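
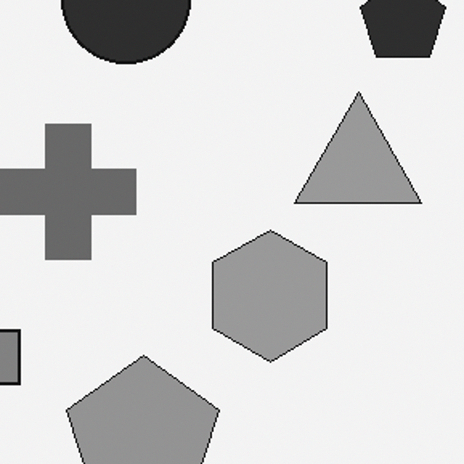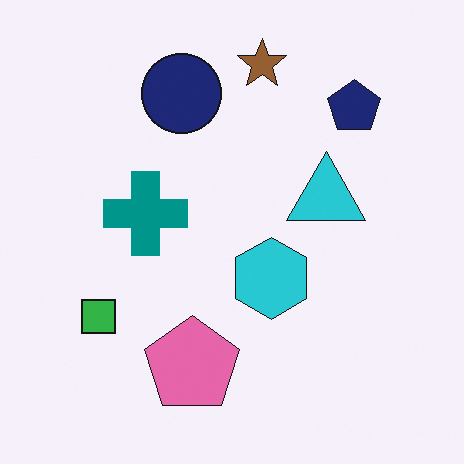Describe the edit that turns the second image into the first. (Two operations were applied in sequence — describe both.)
It was converted to grayscale, then cropped slightly and scaled back up.

All color is removed — every shape is now a shade of grey. The visible shapes are larger and the field of view is narrower; shapes near the original edges may be partly or wholly outside the frame — a crop-and-rescale.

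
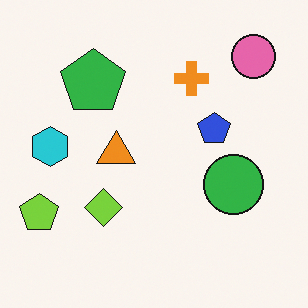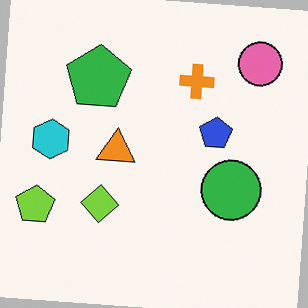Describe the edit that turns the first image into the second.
This is the original image rotated clockwise by a small amount.

Every shape is tilted by the same angle and the image corners show triangular fill wedges — a whole-image rotation by a non-right angle.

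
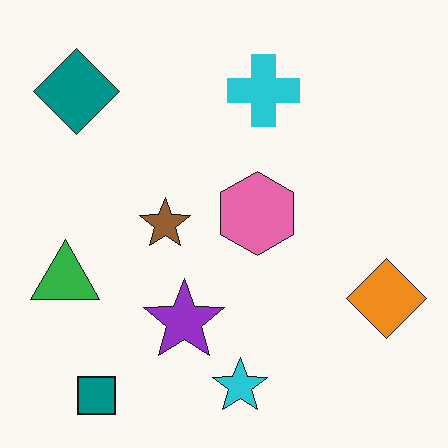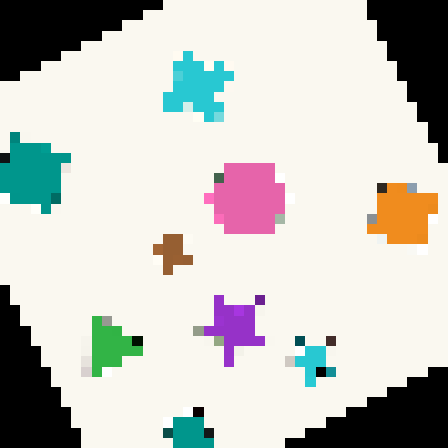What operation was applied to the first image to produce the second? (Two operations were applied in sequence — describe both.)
It was rotated counter-clockwise by a clearly visible amount, then heavily pixelated into large blocks.

Every shape is tilted by the same angle and the image corners show triangular fill wedges — a whole-image rotation by a non-right angle. Shapes are reduced to large square blocks; fine edges and outlines are lost — a downscale-then-upscale (mosaic) effect.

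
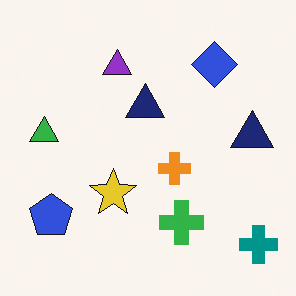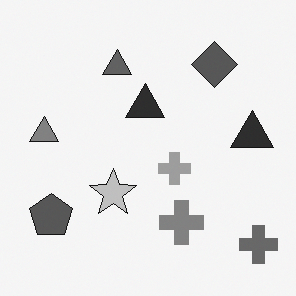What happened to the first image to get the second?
The image was converted to grayscale.

All color is removed — every shape is now a shade of grey.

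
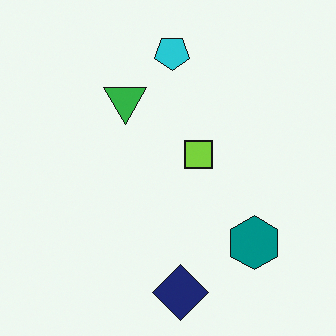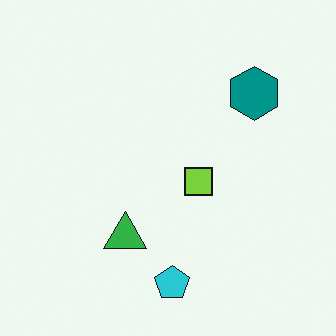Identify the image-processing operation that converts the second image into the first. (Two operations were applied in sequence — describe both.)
The image was flipped vertically (top ↔ bottom), then overlaid with an additional navy diamond.

The cyan pentagon is in the bottom of the second image and the top of the first — shapes on opposite sides of the horizontal midline have swapped in a mirror flip. A navy diamond appears in the first image that is absent from the second.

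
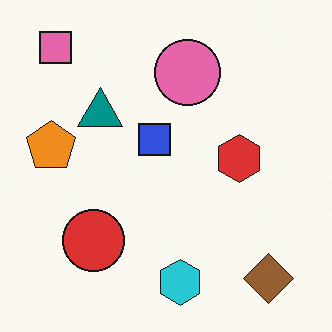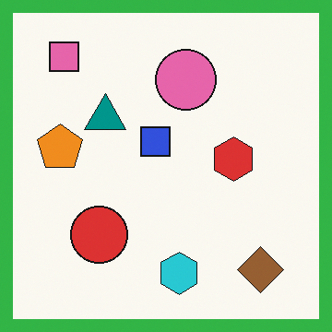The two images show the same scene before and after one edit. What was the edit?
Framed with a green border.

A solid green frame runs around the edge of the second image, with the content slightly shrunk inside it.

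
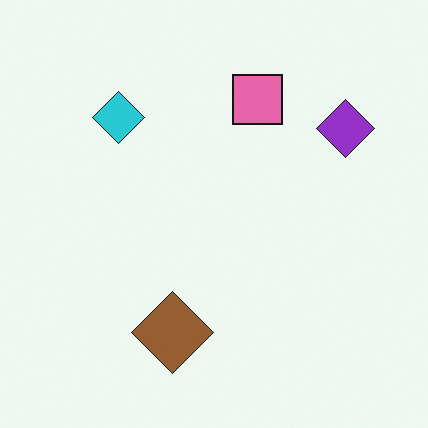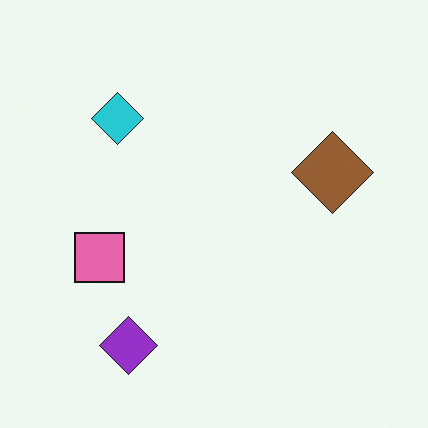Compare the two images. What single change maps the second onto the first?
The first image is the second transposed (reflected across the top-left ↔ bottom-right diagonal).

Shapes have swapped their row and column positions — what was in the top-right is now in the bottom-left — a diagonal reflection.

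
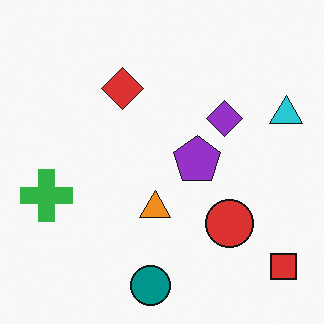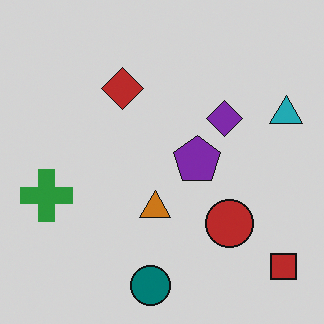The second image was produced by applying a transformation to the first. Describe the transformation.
The second image is the first slightly darkened.

Every pixel — background and shapes alike — is uniformly darkened.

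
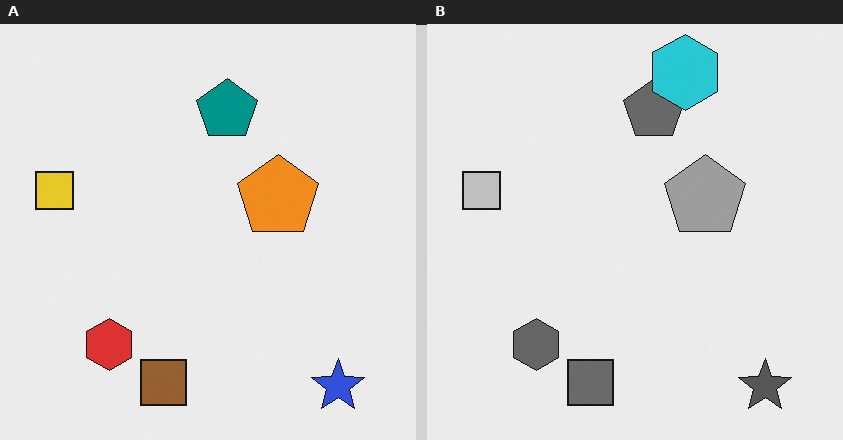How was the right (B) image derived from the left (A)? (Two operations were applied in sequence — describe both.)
Converted to grayscale, then overlaid with an additional cyan hexagon.

All color is removed — every shape is now a shade of grey. A cyan hexagon appears in the right (B) image that is absent from the left (A).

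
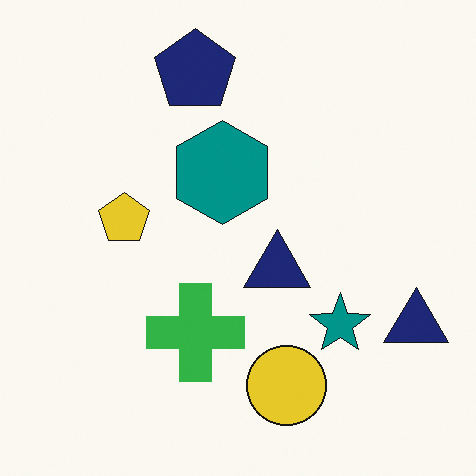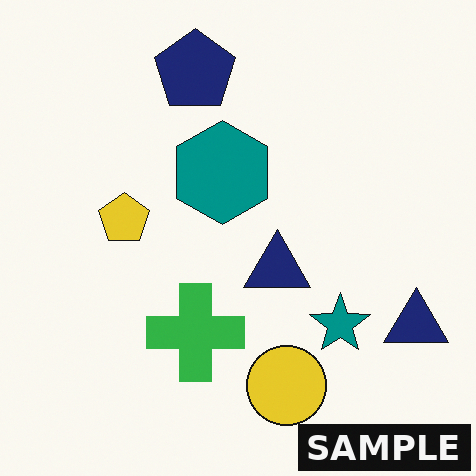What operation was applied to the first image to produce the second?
It was watermarked with the text "SAMPLE" in the lower-right corner.

A dark label reading "SAMPLE" appears in the lower-right corner.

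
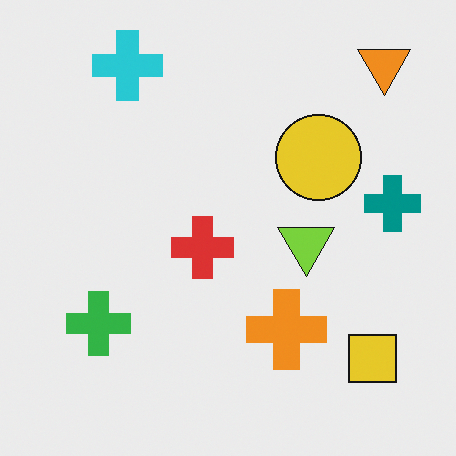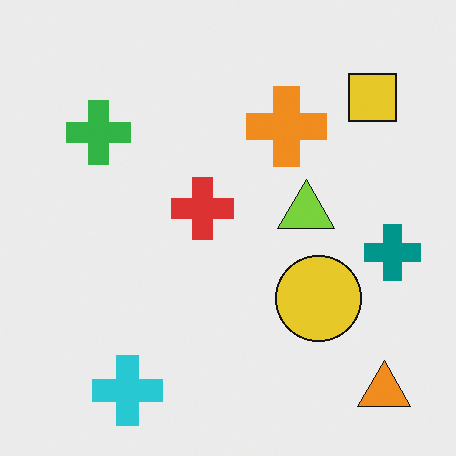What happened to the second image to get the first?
Flipped vertically (top ↔ bottom).

The orange triangle is in the bottom-right of the second image and the top-right of the first — shapes on opposite sides of the horizontal midline have swapped in a mirror flip.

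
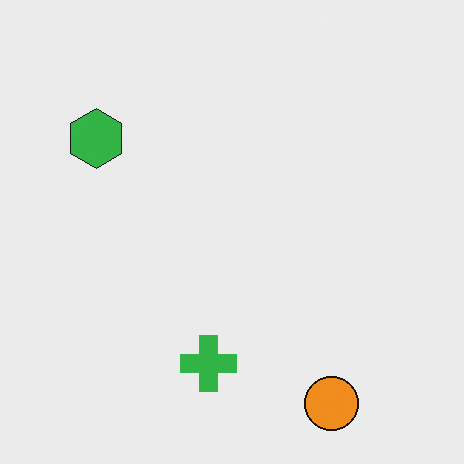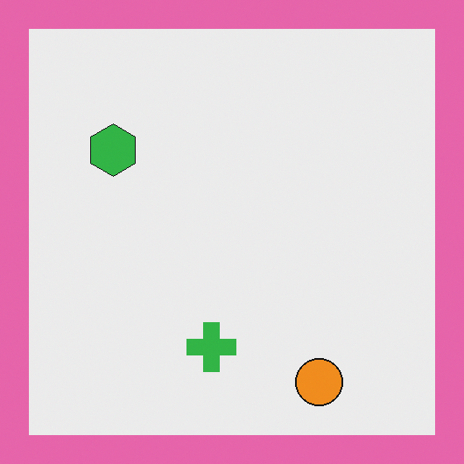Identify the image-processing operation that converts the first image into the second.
The second image is the first framed with a pink border.

A solid pink frame runs around the edge of the second image, with the content slightly shrunk inside it.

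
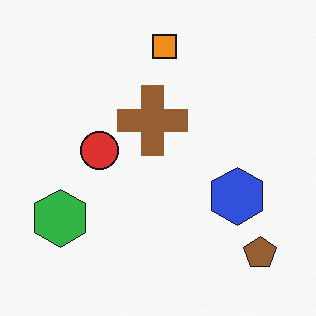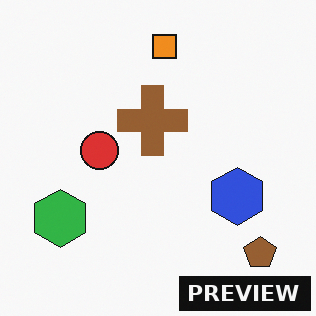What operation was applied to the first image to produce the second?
The second image is the first watermarked with the text "PREVIEW" in the lower-right corner.

A dark label reading "PREVIEW" appears in the lower-right corner.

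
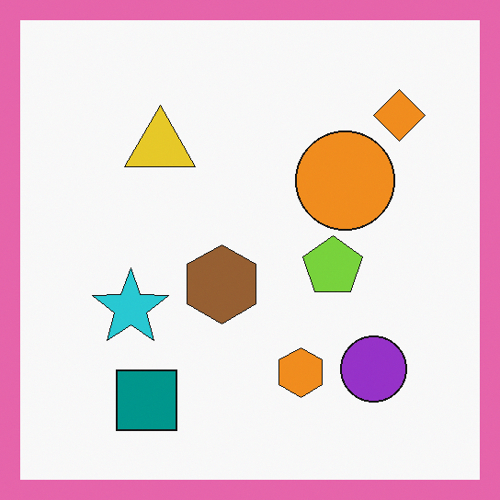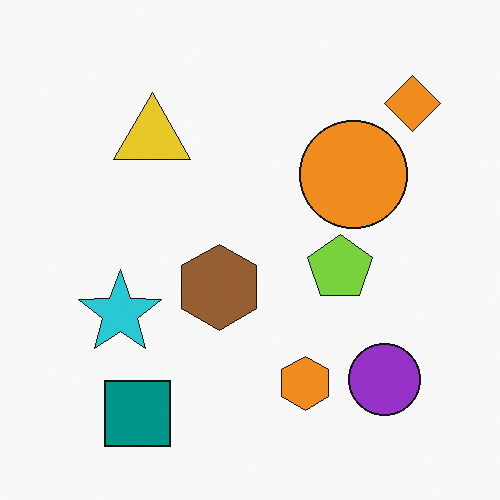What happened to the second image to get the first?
This is the original image framed with a pink border.

A solid pink frame runs around the edge of the first image, with the content slightly shrunk inside it.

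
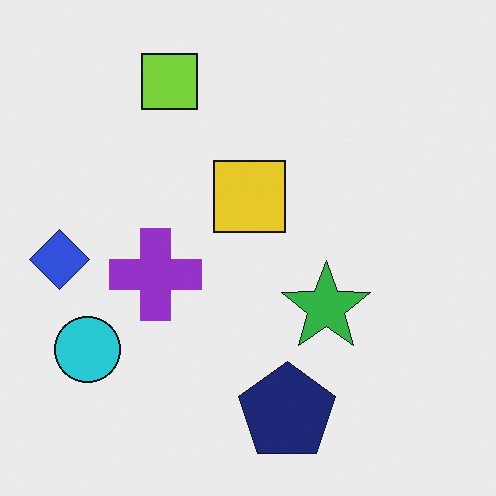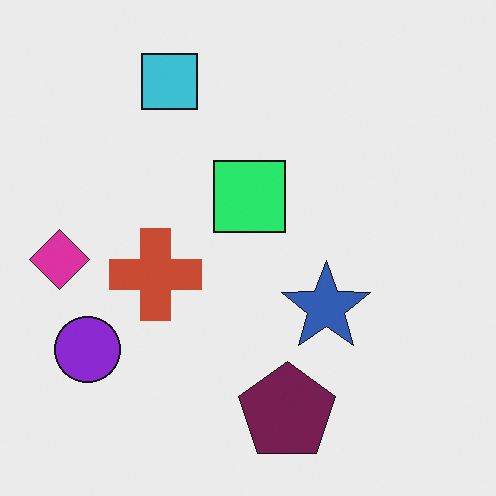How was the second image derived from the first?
This is the original image hue-shifted by a moderate amount.

Every shape's color has rotated by the same amount around the hue wheel — a uniform hue shift.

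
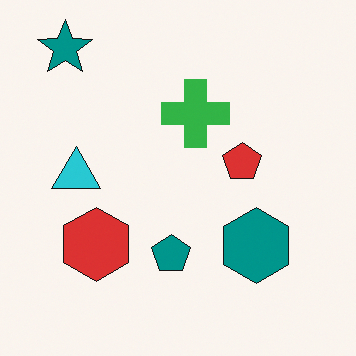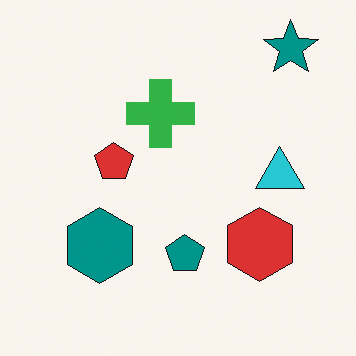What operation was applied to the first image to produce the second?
The second image is the first flipped horizontally (left ↔ right).

The teal star is in the top-left of the first image and the top-right of the second — shapes on opposite sides of the vertical midline have swapped in a mirror flip.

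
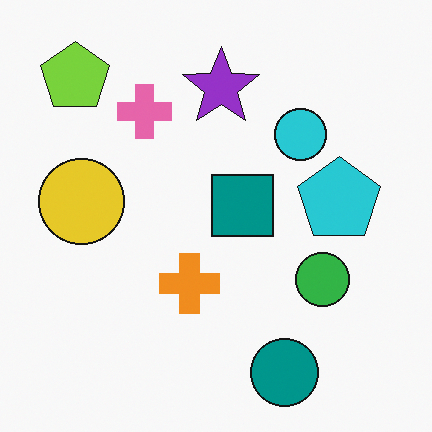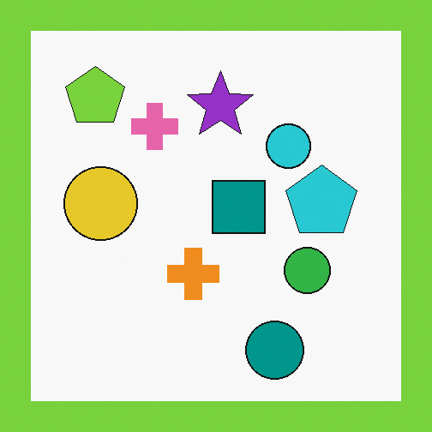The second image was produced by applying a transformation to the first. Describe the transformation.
The transformation is: framed with a lime border.

A solid lime frame runs around the edge of the second image, with the content slightly shrunk inside it.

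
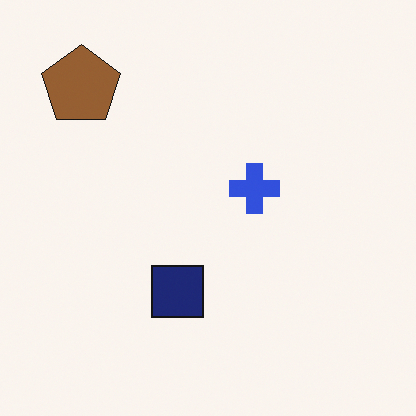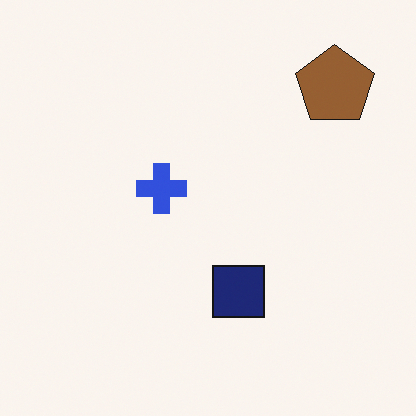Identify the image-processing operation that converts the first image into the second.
The transformation is: flipped horizontally (left ↔ right).

The brown pentagon is in the top-left of the first image and the top-right of the second — shapes on opposite sides of the vertical midline have swapped in a mirror flip.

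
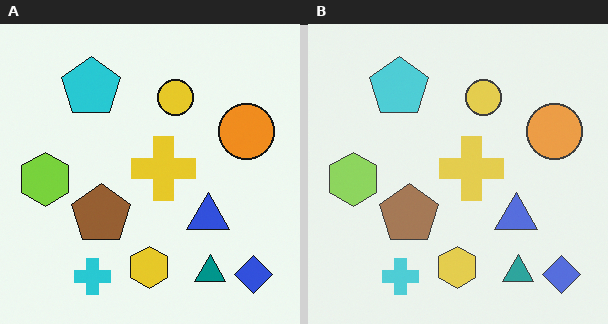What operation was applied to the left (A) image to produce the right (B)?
The right (B) image is the left (A) given slightly reduced contrast.

Tones are pushed toward mid-grey across the whole image — a global contrast change.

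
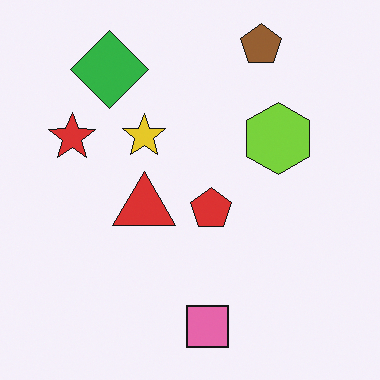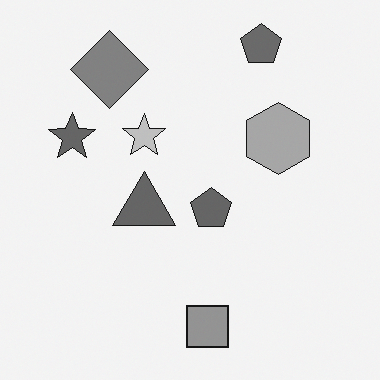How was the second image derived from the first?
The transformation is: converted to grayscale.

All color is removed — every shape is now a shade of grey.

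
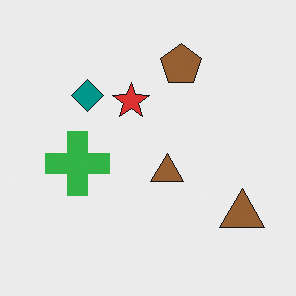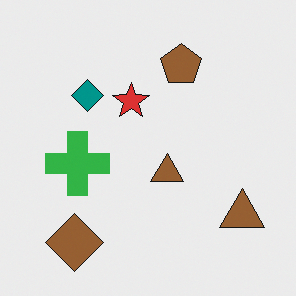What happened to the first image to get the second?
The image was overlaid with an additional brown diamond.

A brown diamond appears in the second image that is absent from the first.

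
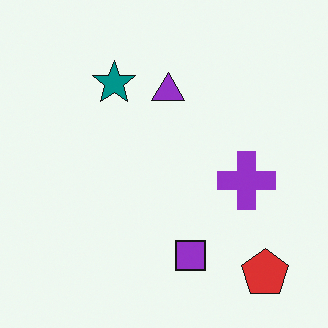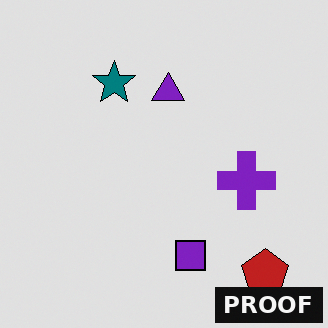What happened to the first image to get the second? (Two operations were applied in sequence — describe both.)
The second image is the first moderately posterized, then watermarked with the text "PROOF" in the lower-right corner.

Each flat color has snapped to a coarser quantized level — most visibly, the near-white background has dropped to a flat grey. A dark label reading "PROOF" appears in the lower-right corner.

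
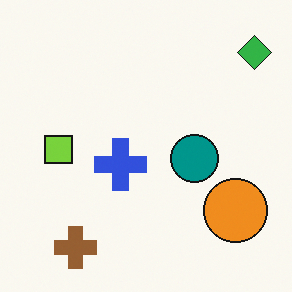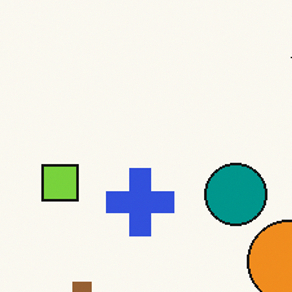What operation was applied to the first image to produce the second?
The transformation is: cropped slightly and scaled back up.

The visible shapes are larger and the field of view is narrower; shapes near the original edges may be partly or wholly outside the frame — a crop-and-rescale.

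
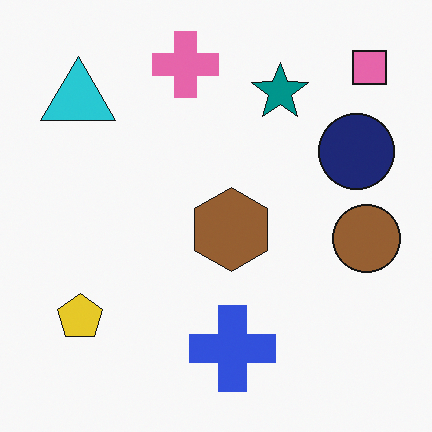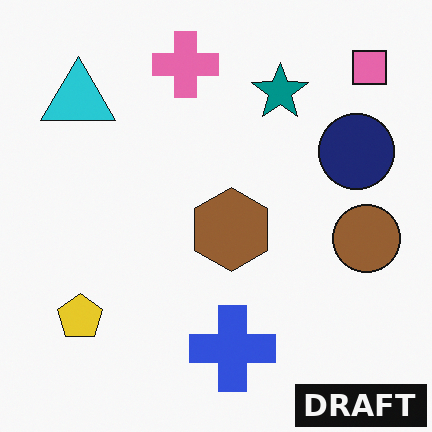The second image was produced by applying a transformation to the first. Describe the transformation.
The image was watermarked with the text "DRAFT" in the lower-right corner.

A dark label reading "DRAFT" appears in the lower-right corner.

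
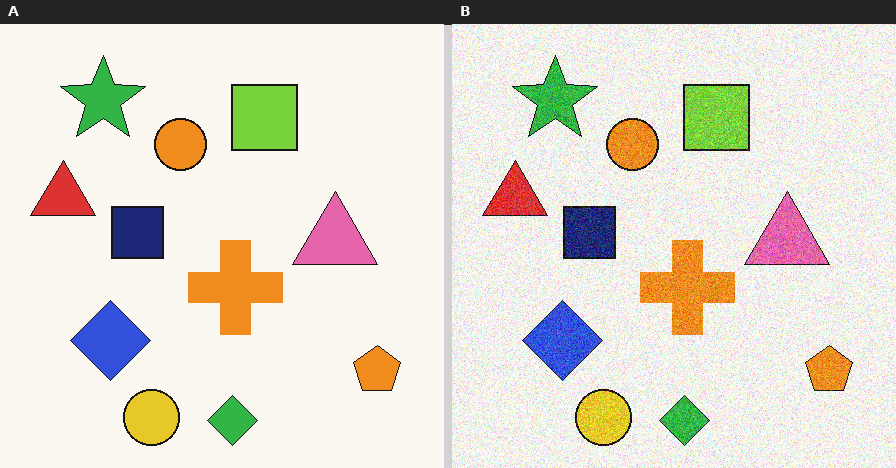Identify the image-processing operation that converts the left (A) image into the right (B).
The right (B) image is the left (A) degraded with visible gaussian noise.

Random speckle covers the whole image, including the flat background.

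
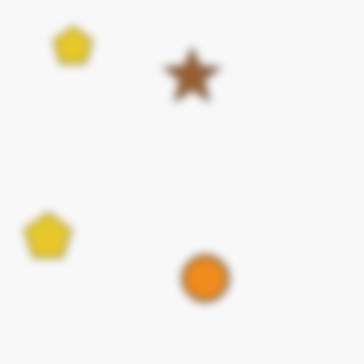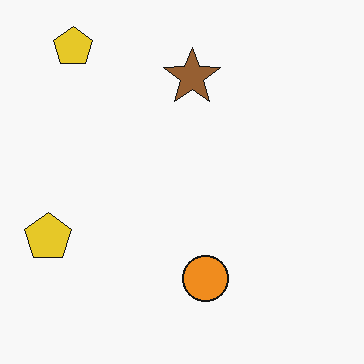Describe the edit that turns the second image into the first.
The image was noticeably gaussian-blurred.

Shape edges and outlines are uniformly softened across the whole image.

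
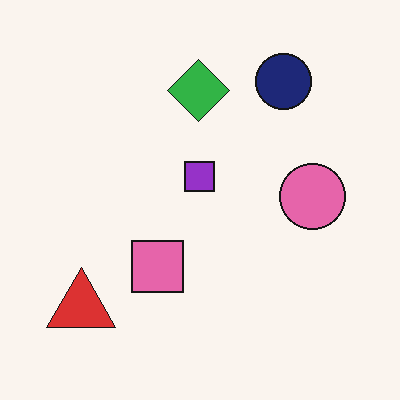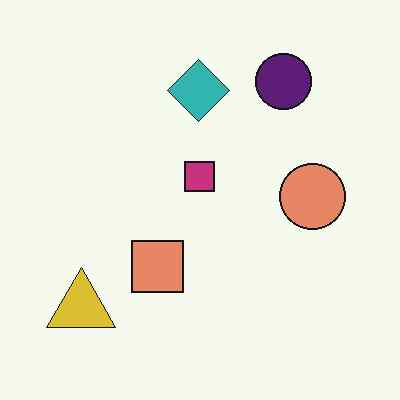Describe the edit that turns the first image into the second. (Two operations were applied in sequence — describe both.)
This is the original image hue-shifted slightly, then given moderate JPEG compression.

Every shape's color has rotated by the same amount around the hue wheel — a uniform hue shift. Blocky 8×8 compression artifacts appear around shape edges and the flat background shows ringing — characteristic JPEG degradation.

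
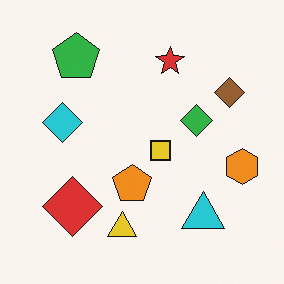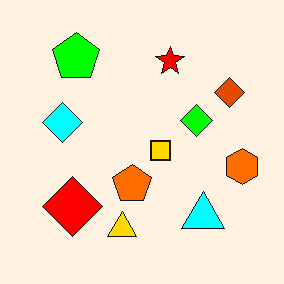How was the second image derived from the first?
The image was made much more vivid (saturation change).

All colors are more vivid — a global saturation change.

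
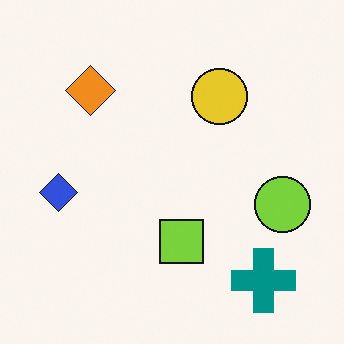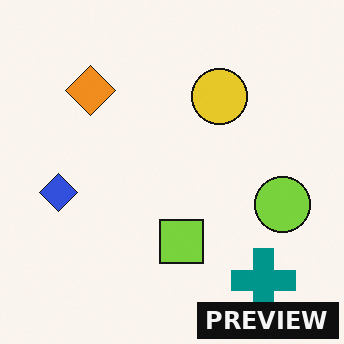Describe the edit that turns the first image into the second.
It was watermarked with the text "PREVIEW" in the lower-right corner.

A dark label reading "PREVIEW" appears in the lower-right corner.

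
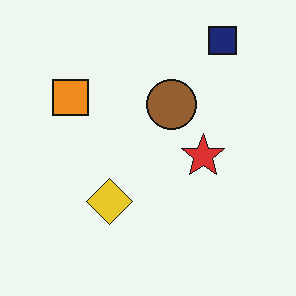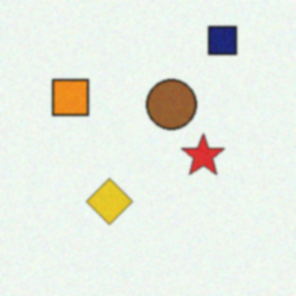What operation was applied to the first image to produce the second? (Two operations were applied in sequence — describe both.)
This is the original image degraded with light additive noise, then lightly blurred.

Random speckle covers the whole image, including the flat background. Shape edges and outlines are uniformly softened across the whole image.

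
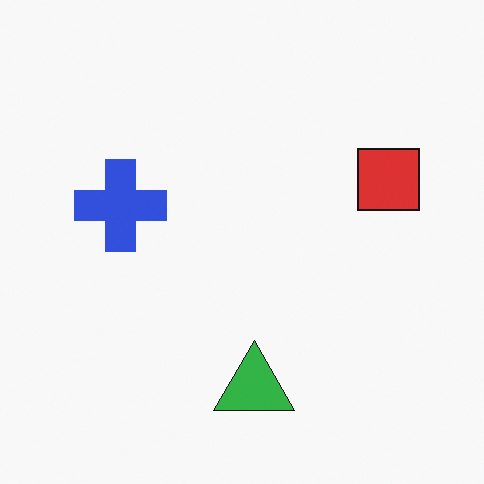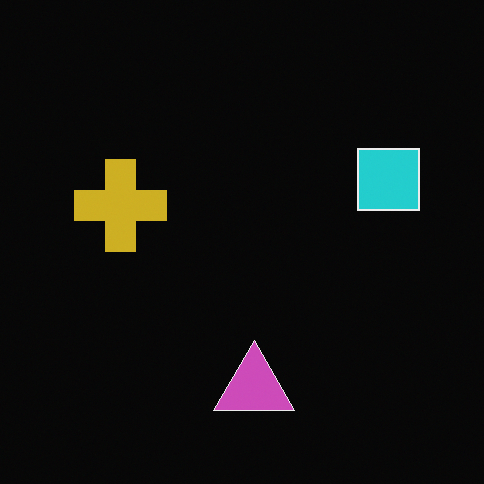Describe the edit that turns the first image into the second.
Color-inverted (negative).

The light background has become dark and every shape's color is its complement — a photographic negative.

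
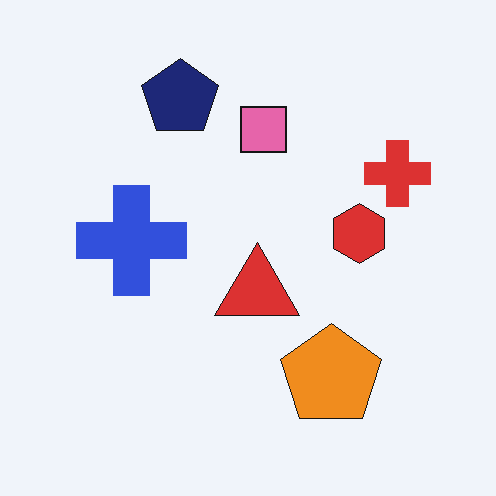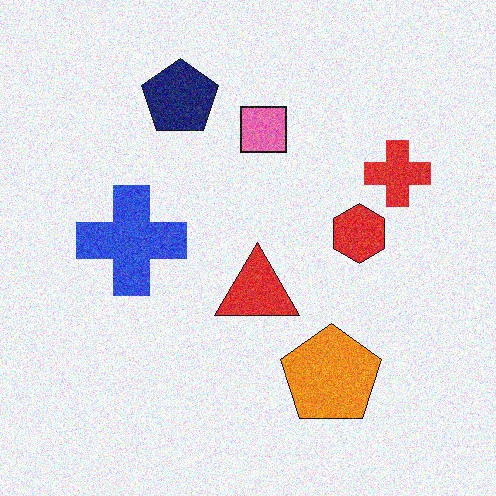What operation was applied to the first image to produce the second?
Degraded with moderate additive noise.

Random speckle covers the whole image, including the flat background.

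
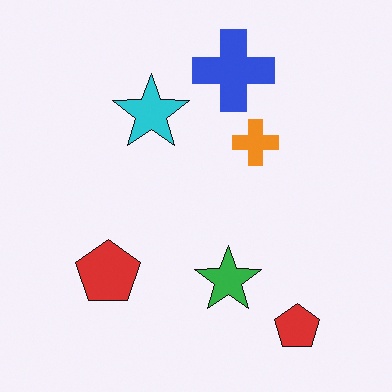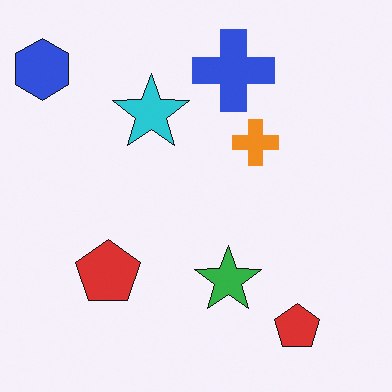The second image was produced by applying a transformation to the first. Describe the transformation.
The second image is the first overlaid with an additional blue hexagon.

A blue hexagon appears in the second image that is absent from the first.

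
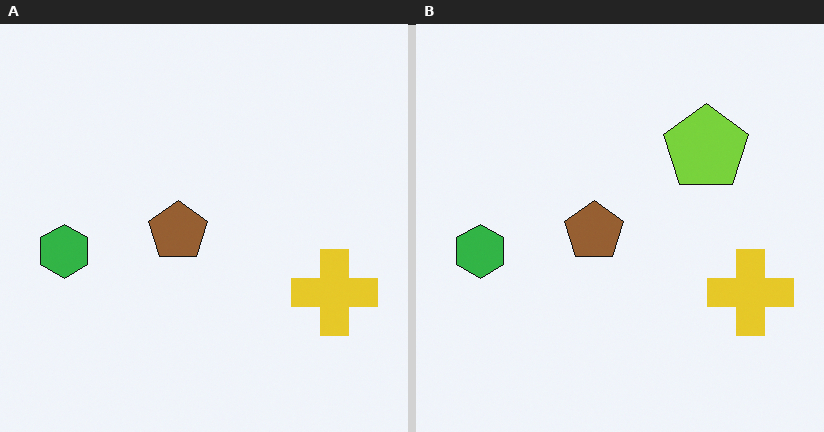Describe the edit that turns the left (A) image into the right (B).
The transformation is: overlaid with an additional lime pentagon.

A lime pentagon appears in the right (B) image that is absent from the left (A).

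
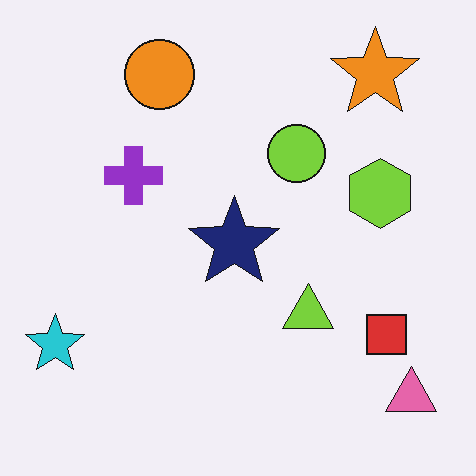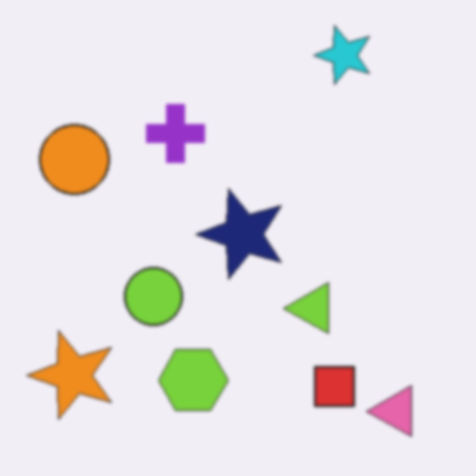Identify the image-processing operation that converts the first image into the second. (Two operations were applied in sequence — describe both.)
This is the original image transposed (reflected across the top-left ↔ bottom-right diagonal), then slightly softened.

Shapes have swapped their row and column positions — what was in the top-right is now in the bottom-left — a diagonal reflection. Shape edges and outlines are uniformly softened across the whole image.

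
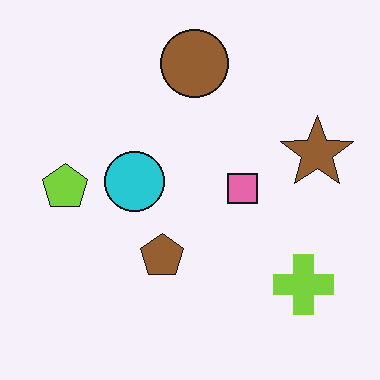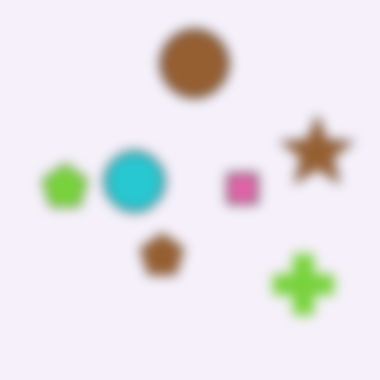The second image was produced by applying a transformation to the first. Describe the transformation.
It was heavily blurred.

Shape edges and outlines are uniformly softened across the whole image.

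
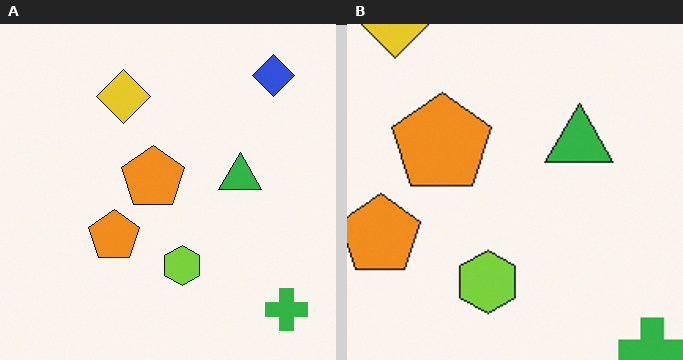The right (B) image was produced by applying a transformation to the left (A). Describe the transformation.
It was cropped to a modestly smaller region and rescaled.

The visible shapes are larger and the field of view is narrower; shapes near the original edges may be partly or wholly outside the frame — a crop-and-rescale.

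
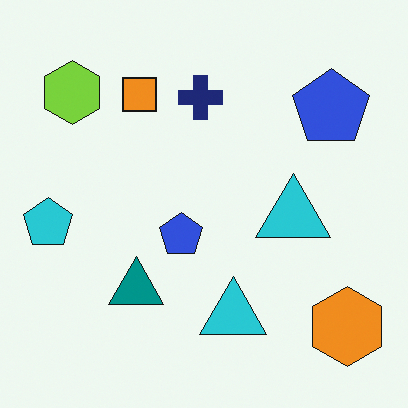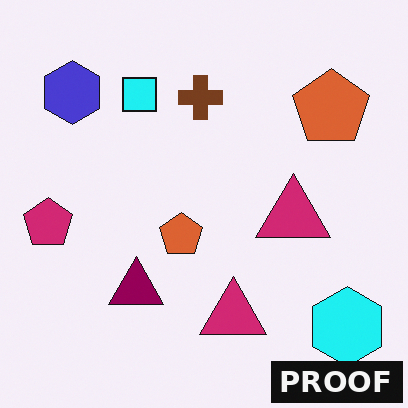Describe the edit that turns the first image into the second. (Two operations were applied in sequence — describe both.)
It was hue-shifted noticeably, then watermarked with the text "PROOF" in the lower-right corner.

Every shape's color has rotated by the same amount around the hue wheel — a uniform hue shift. A dark label reading "PROOF" appears in the lower-right corner.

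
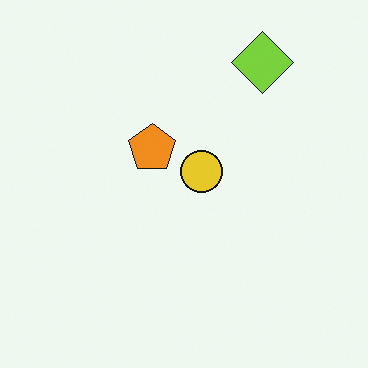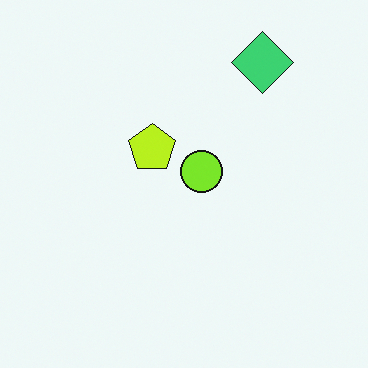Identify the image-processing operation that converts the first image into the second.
The transformation is: hue-shifted by a small amount.

Every shape's color has rotated by the same amount around the hue wheel — a uniform hue shift.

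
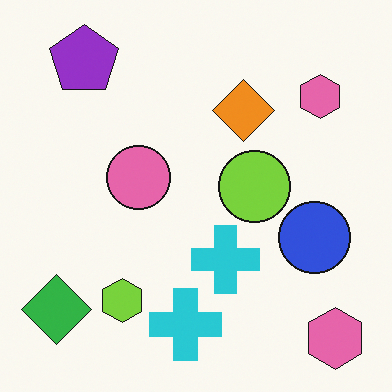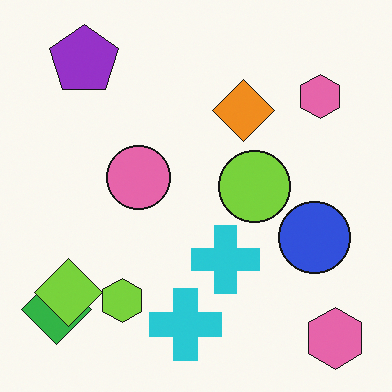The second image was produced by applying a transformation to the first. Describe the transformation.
The second image is the first overlaid with an additional lime diamond.

A lime diamond appears in the second image that is absent from the first.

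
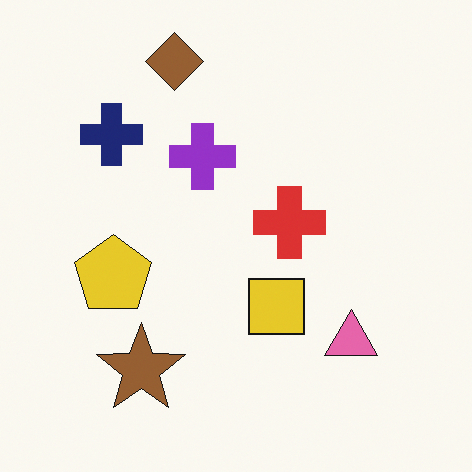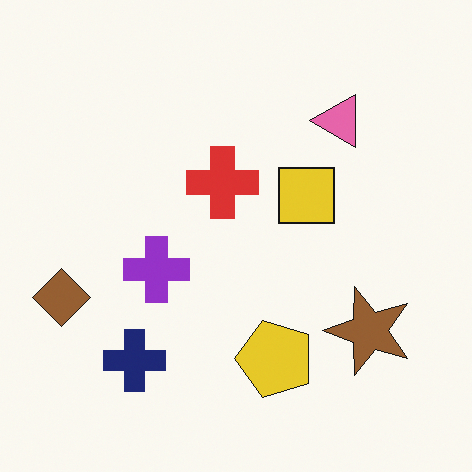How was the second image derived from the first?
The second image is the first rotated 90° counter-clockwise.

The brown diamond sits in the top of the first image and the left of the second — consistent with a whole-image 90° counter-clockwise rotation.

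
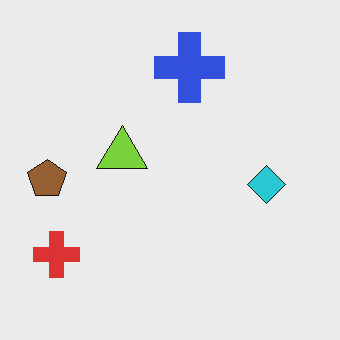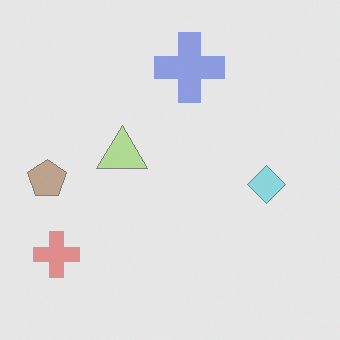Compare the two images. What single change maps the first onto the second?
The transformation is: washed out (contrast reduced).

Tones are pushed toward mid-grey across the whole image — a global contrast change.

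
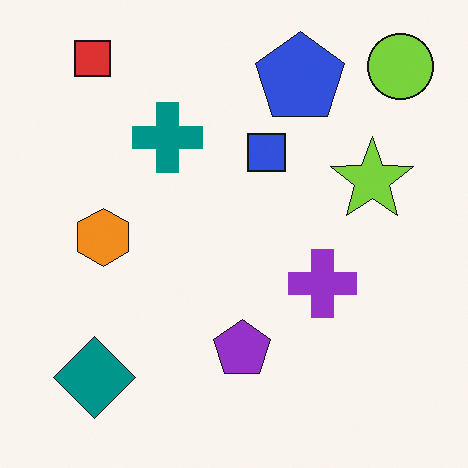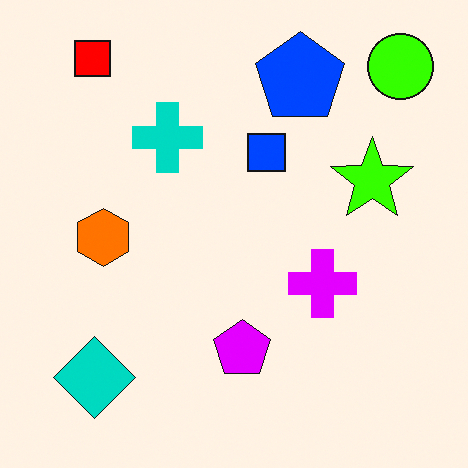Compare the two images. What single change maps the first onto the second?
The image was heavily oversaturated.

All colors are more vivid — a global saturation change.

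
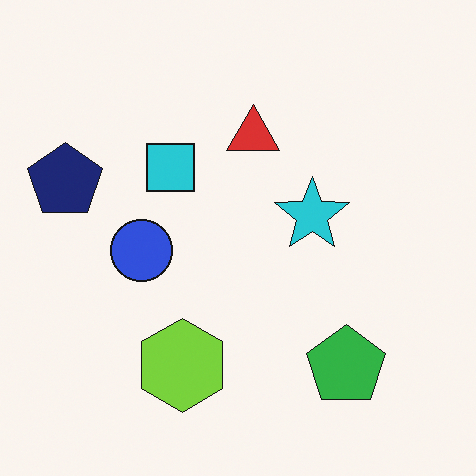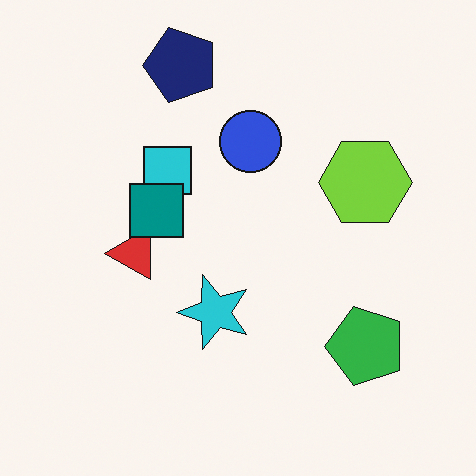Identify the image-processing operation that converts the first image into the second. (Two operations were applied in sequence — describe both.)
It was transposed (reflected across the top-left ↔ bottom-right diagonal), then overlaid with an additional teal square.

Shapes have swapped their row and column positions — what was in the top-right is now in the bottom-left — a diagonal reflection. A teal square appears in the second image that is absent from the first.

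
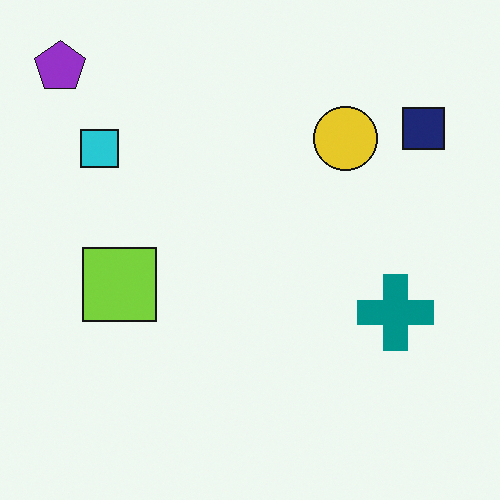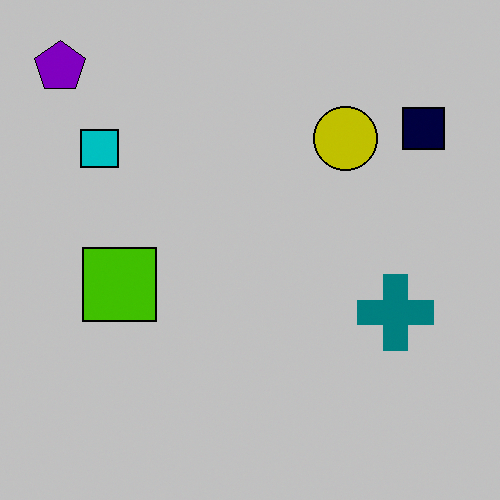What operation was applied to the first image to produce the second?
Aggressively posterized.

Each flat color has snapped to a coarser quantized level — most visibly, the near-white background has dropped to a flat grey.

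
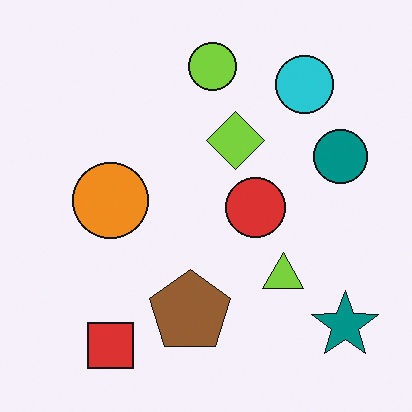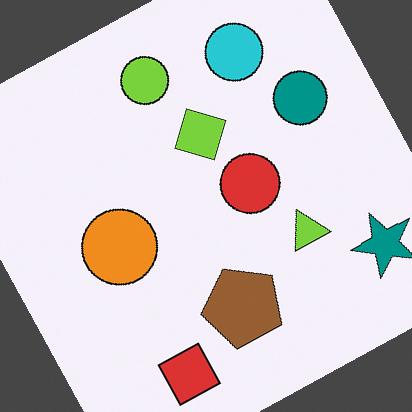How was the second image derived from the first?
The second image is the first rotated counter-clockwise by a clearly visible amount.

Every shape is tilted by the same angle and the image corners show triangular fill wedges — a whole-image rotation by a non-right angle.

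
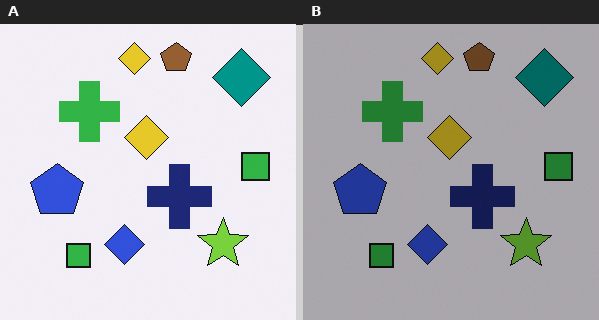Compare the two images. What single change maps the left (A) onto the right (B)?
Substantially darkened.

Every pixel — background and shapes alike — is uniformly darkened.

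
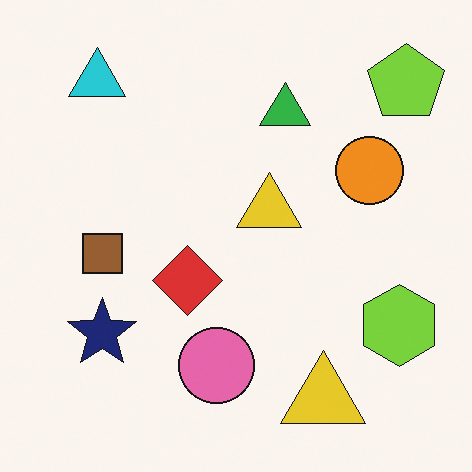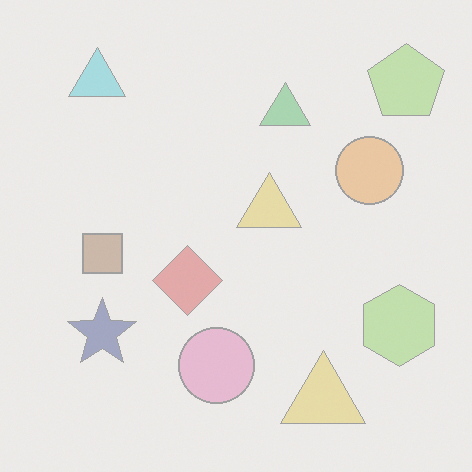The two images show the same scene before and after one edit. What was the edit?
It was given much lower contrast.

Tones are pushed toward mid-grey across the whole image — a global contrast change.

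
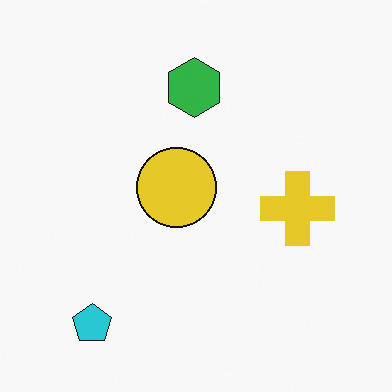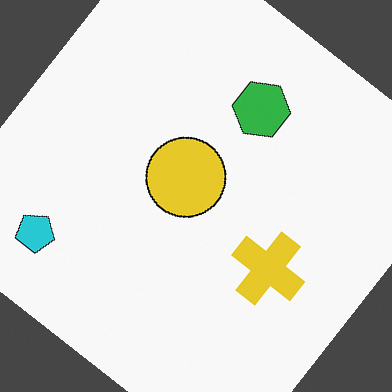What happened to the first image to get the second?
The transformation is: rotated clockwise by a large amount — several tens of degrees.

Every shape is tilted by the same angle and the image corners show triangular fill wedges — a whole-image rotation by a non-right angle.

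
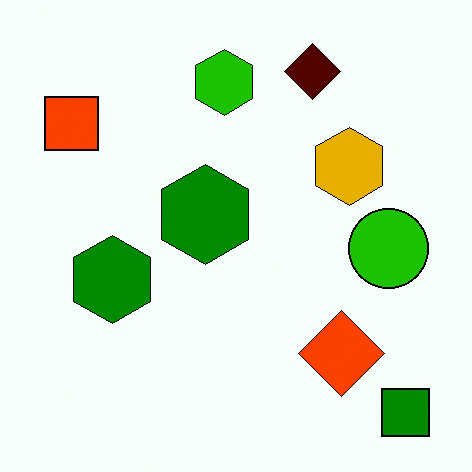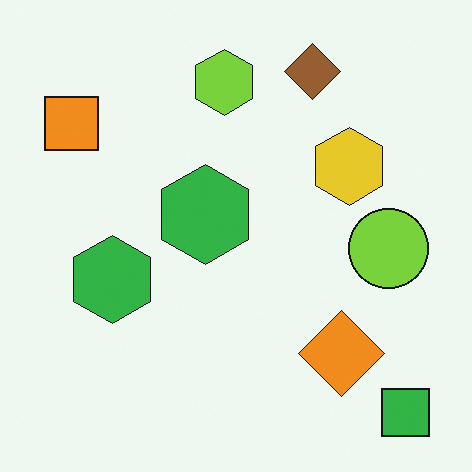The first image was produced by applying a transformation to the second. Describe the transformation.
The first image is the second boosted in contrast.

Tones are pushed away from mid-grey across the whole image — a global contrast change.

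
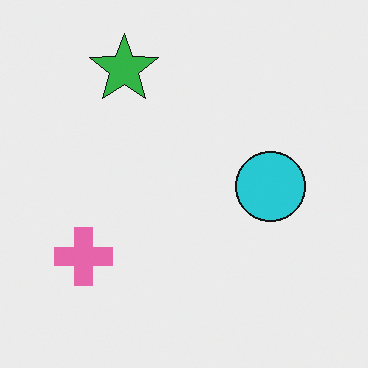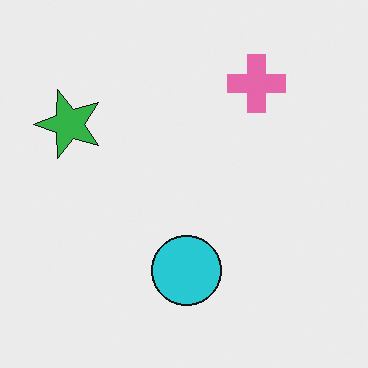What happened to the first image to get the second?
This is the original image transposed (reflected across the top-left ↔ bottom-right diagonal).

Shapes have swapped their row and column positions — what was in the top-right is now in the bottom-left — a diagonal reflection.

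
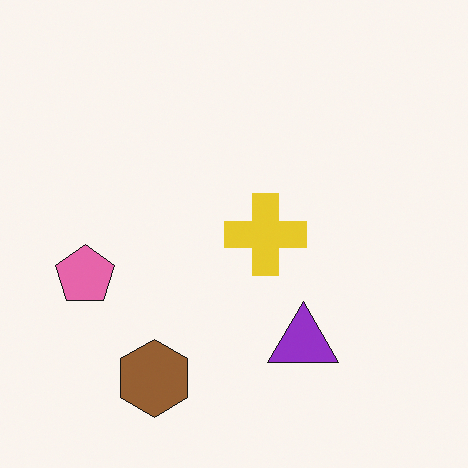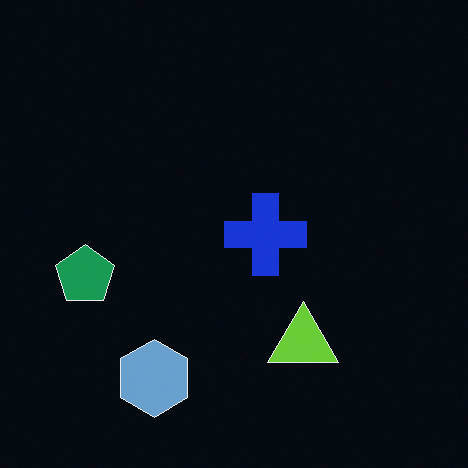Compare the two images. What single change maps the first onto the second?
The image was color-inverted (negative).

The light background has become dark and every shape's color is its complement — a photographic negative.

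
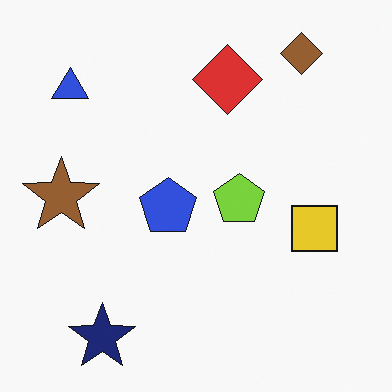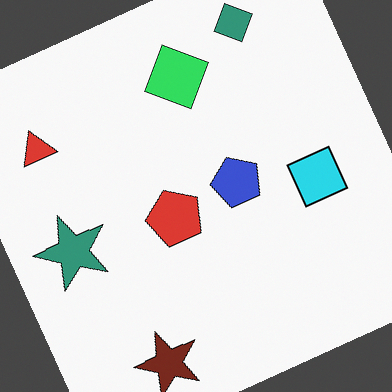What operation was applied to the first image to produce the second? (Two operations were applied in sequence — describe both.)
It was hue-shifted by a moderate amount, then rotated counter-clockwise by a clearly visible amount.

Every shape's color has rotated by the same amount around the hue wheel — a uniform hue shift. Every shape is tilted by the same angle and the image corners show triangular fill wedges — a whole-image rotation by a non-right angle.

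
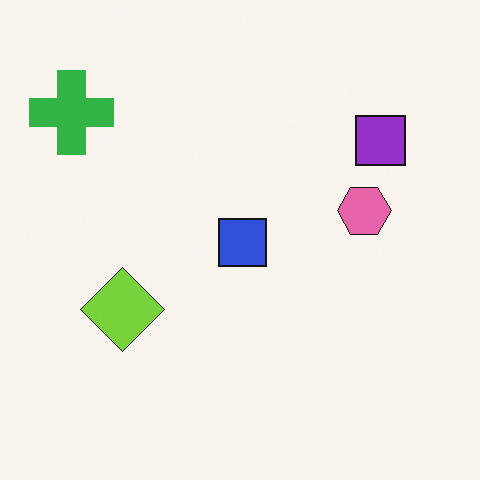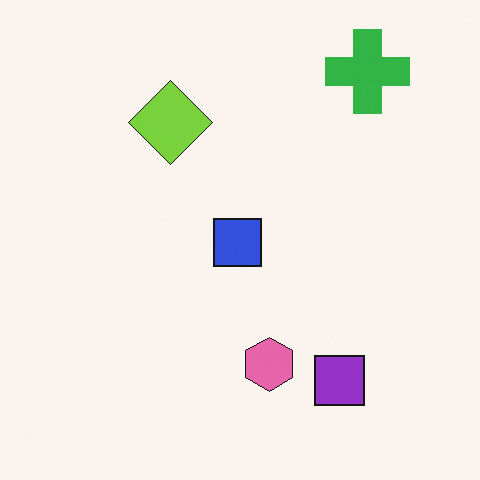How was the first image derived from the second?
The first image is the second rotated 90° counter-clockwise.

The green cross sits in the top-right of the second image and the top-left of the first — consistent with a whole-image 90° counter-clockwise rotation.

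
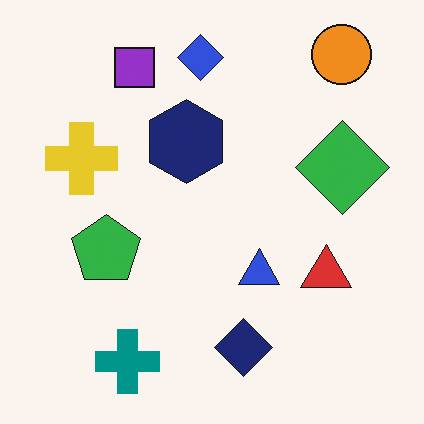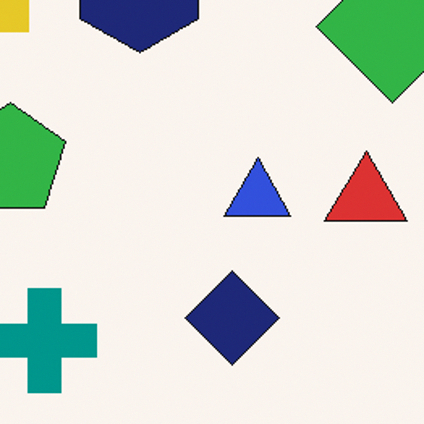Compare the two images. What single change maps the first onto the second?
The image was cropped to a noticeably smaller region and rescaled.

The visible shapes are larger and the field of view is narrower; shapes near the original edges may be partly or wholly outside the frame — a crop-and-rescale.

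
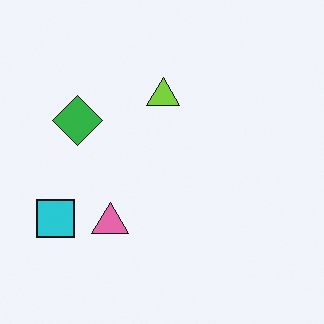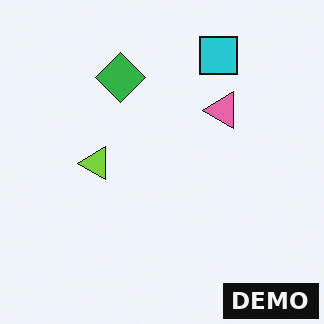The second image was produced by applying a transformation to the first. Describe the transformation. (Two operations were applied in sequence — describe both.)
The image was transposed (reflected across the top-left ↔ bottom-right diagonal), then watermarked with the text "DEMO" in the lower-right corner.

Shapes have swapped their row and column positions — what was in the top-right is now in the bottom-left — a diagonal reflection. A dark label reading "DEMO" appears in the lower-right corner.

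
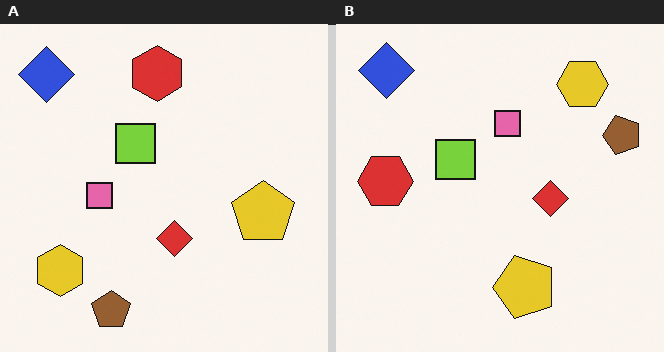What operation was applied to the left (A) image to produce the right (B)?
The transformation is: transposed (reflected across the top-left ↔ bottom-right diagonal).

Shapes have swapped their row and column positions — what was in the top-right is now in the bottom-left — a diagonal reflection.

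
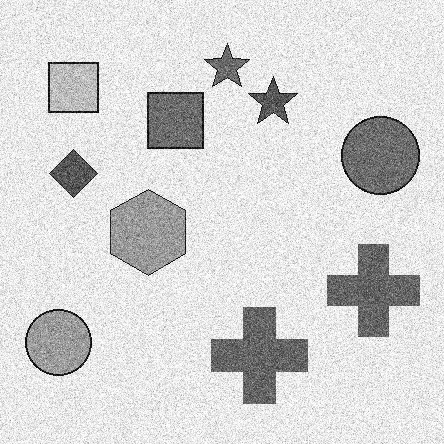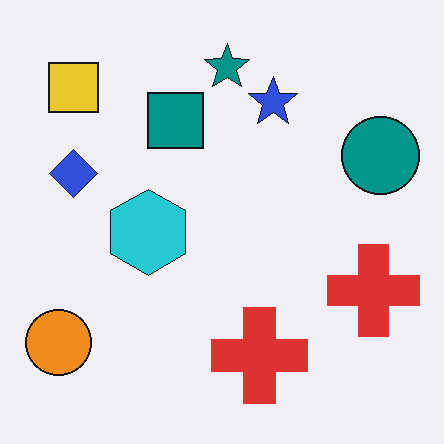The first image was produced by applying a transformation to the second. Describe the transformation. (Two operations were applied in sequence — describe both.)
The image was degraded with strong gaussian noise, then converted to grayscale.

Random speckle covers the whole image, including the flat background. All color is removed — every shape is now a shade of grey.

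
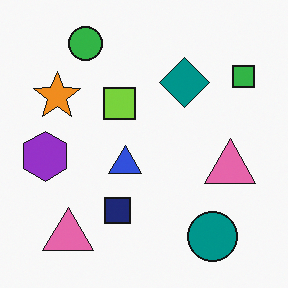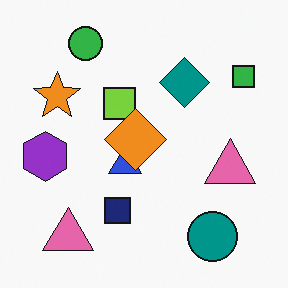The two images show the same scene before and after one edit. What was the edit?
The second image is the first overlaid with an additional orange diamond.

An orange diamond appears in the second image that is absent from the first.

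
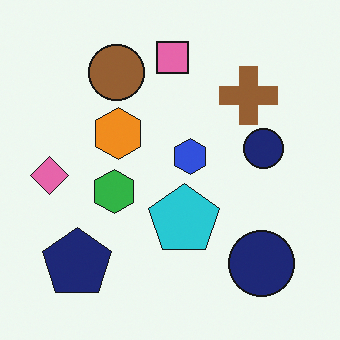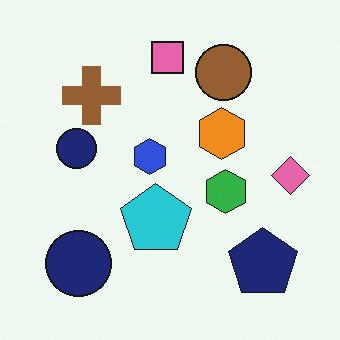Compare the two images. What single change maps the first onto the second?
The transformation is: flipped horizontally (left ↔ right).

The pink diamond is in the left of the first image and the right of the second — shapes on opposite sides of the vertical midline have swapped in a mirror flip.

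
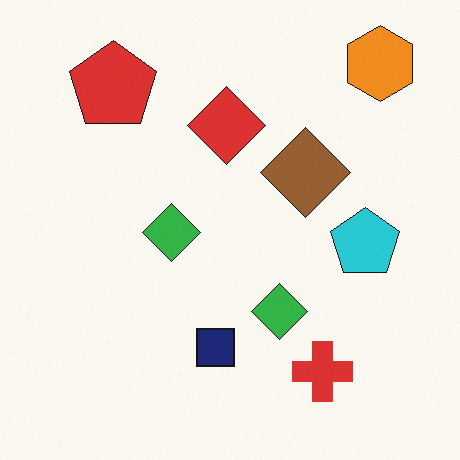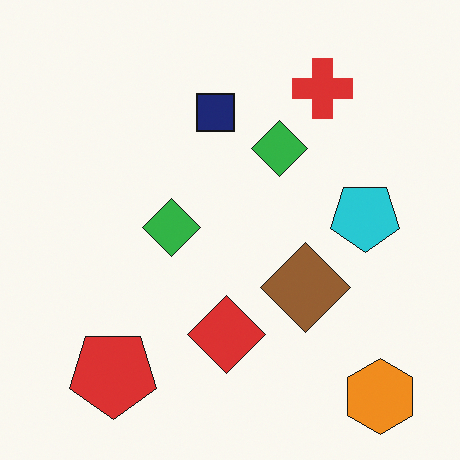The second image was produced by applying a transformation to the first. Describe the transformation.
Flipped vertically (top ↔ bottom).

The orange hexagon is in the top-right of the first image and the bottom-right of the second — shapes on opposite sides of the horizontal midline have swapped in a mirror flip.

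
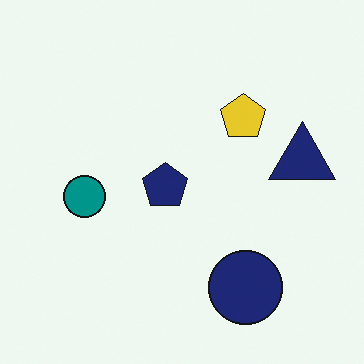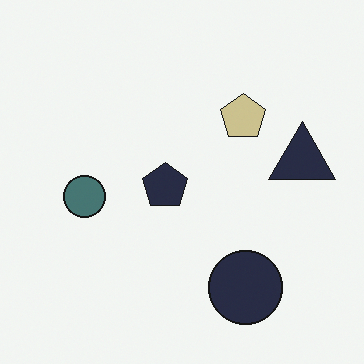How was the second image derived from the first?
The second image is the first made much more muted (saturation change).

All colors are more muted and greyish — a global saturation change.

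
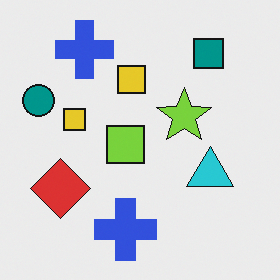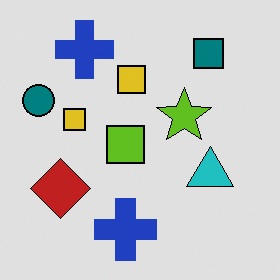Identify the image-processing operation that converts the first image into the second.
The second image is the first moderately posterized.

Each flat color has snapped to a coarser quantized level — most visibly, the near-white background has dropped to a flat grey.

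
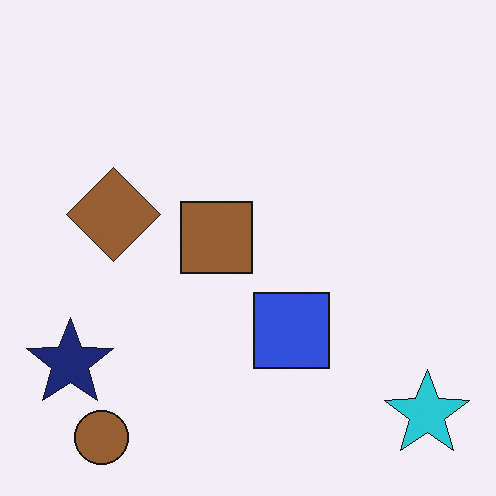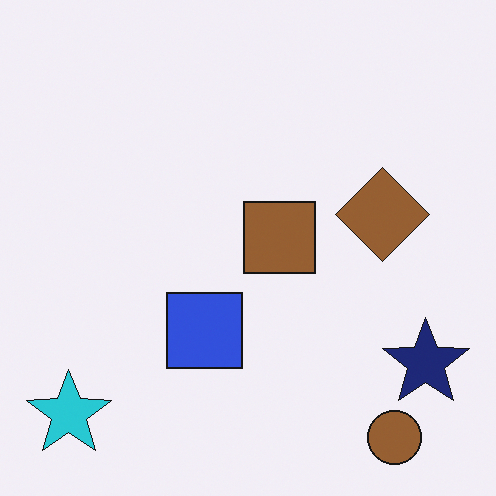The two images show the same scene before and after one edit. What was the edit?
The transformation is: flipped horizontally (left ↔ right).

The cyan star is in the bottom-right of the first image and the bottom-left of the second — shapes on opposite sides of the vertical midline have swapped in a mirror flip.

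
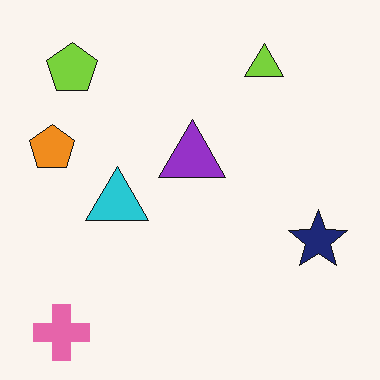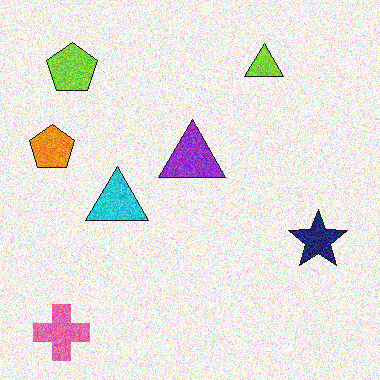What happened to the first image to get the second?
The image was degraded with a thick layer of grain.

Random speckle covers the whole image, including the flat background.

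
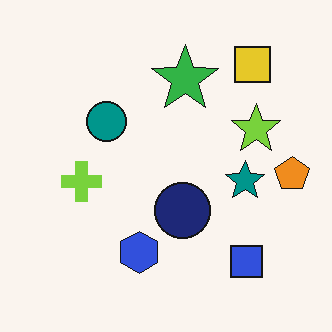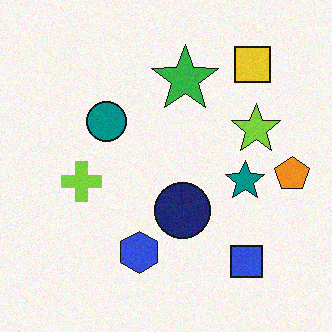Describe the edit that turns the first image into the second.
The transformation is: degraded with subtle gaussian noise.

Random speckle covers the whole image, including the flat background.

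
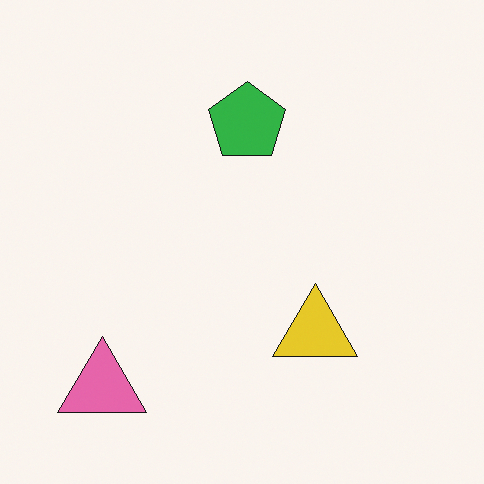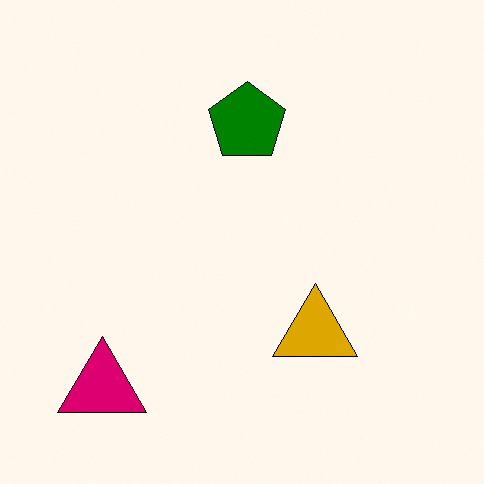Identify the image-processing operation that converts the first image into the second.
The image was given much higher contrast.

Tones are pushed away from mid-grey across the whole image — a global contrast change.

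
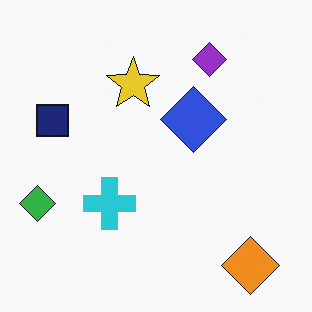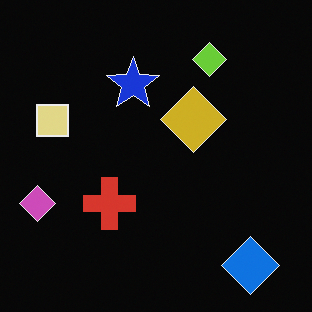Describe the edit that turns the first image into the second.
This is the original image color-inverted (negative).

The light background has become dark and every shape's color is its complement — a photographic negative.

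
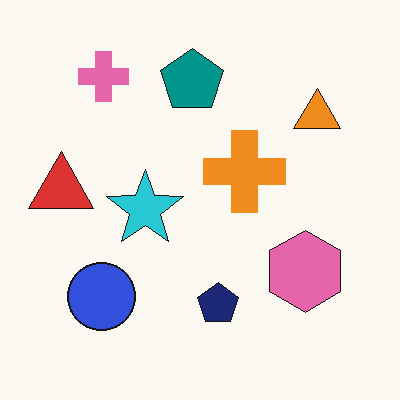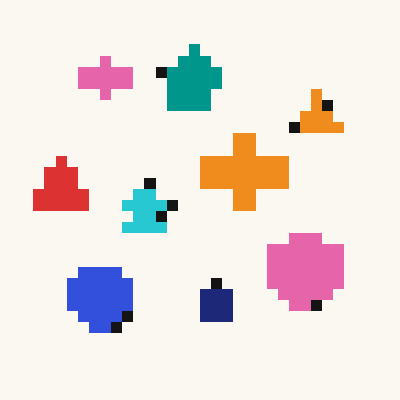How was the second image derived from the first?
The transformation is: heavily pixelated into large blocks.

Shapes are reduced to large square blocks; fine edges and outlines are lost — a downscale-then-upscale (mosaic) effect.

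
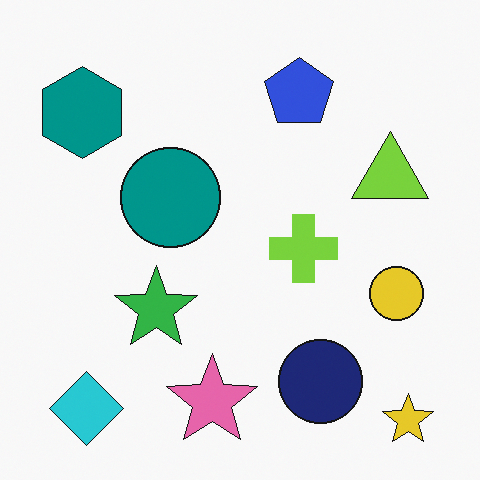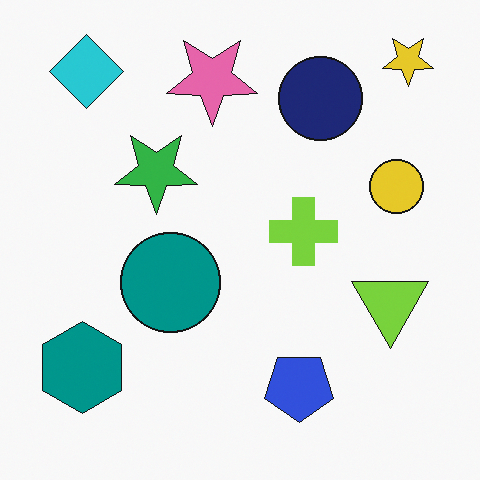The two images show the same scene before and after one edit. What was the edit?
It was flipped vertically (top ↔ bottom).

The yellow star is in the bottom-right of the first image and the top-right of the second — shapes on opposite sides of the horizontal midline have swapped in a mirror flip.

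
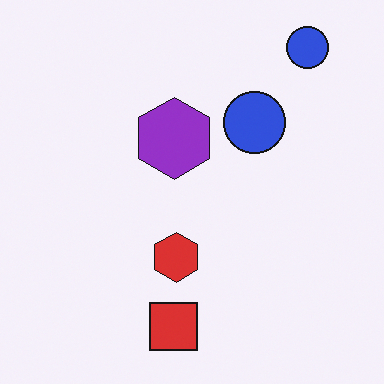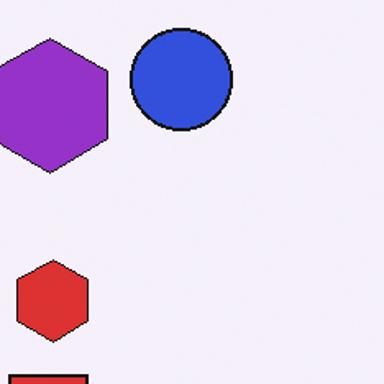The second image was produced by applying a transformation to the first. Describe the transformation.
This is the original image cropped tightly and scaled back up.

The visible shapes are larger and the field of view is narrower; shapes near the original edges may be partly or wholly outside the frame — a crop-and-rescale.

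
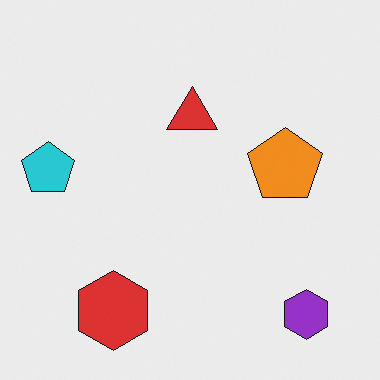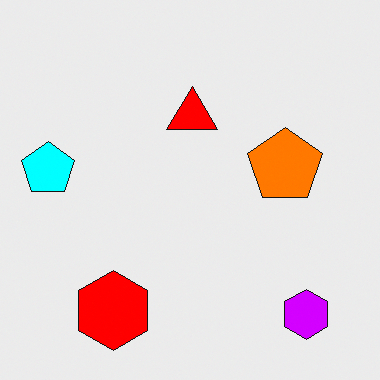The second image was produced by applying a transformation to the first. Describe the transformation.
The image was heavily oversaturated.

All colors are more vivid — a global saturation change.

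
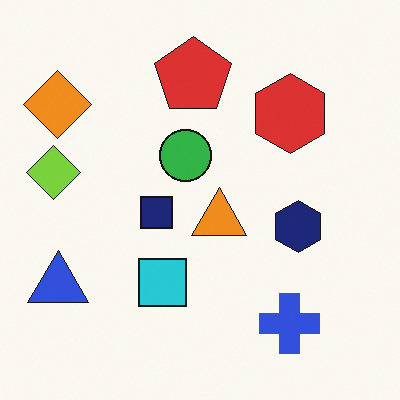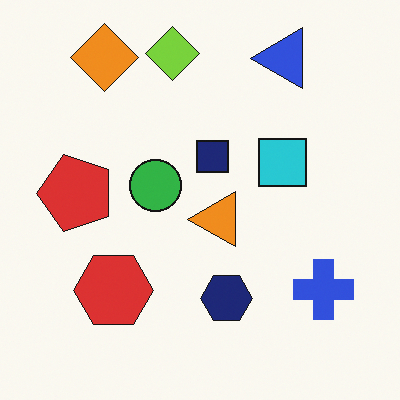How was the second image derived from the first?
The transformation is: transposed (reflected across the top-left ↔ bottom-right diagonal).

Shapes have swapped their row and column positions — what was in the top-right is now in the bottom-left — a diagonal reflection.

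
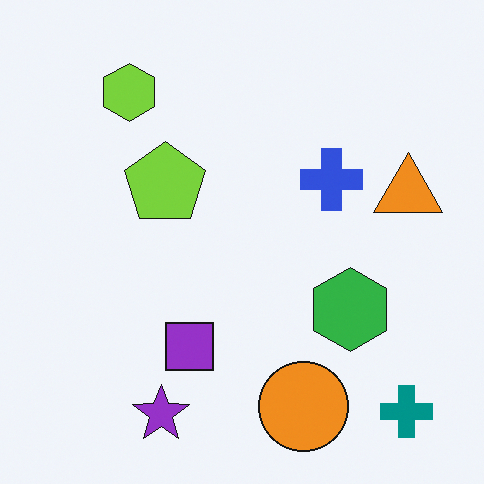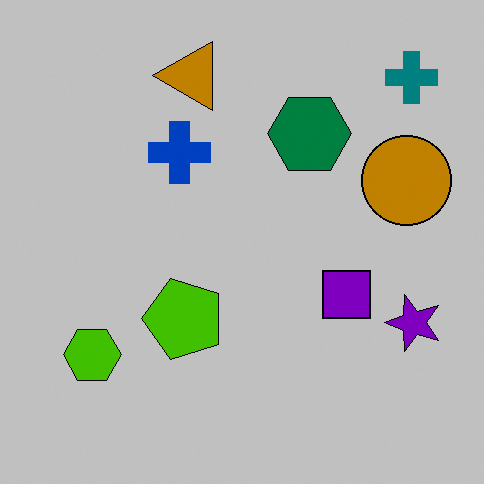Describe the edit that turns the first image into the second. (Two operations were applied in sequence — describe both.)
The image was heavily posterized to just a handful of flat colors, then rotated 90° counter-clockwise.

Each flat color has snapped to a coarser quantized level — most visibly, the near-white background has dropped to a flat grey. The teal cross sits in the bottom-right of the first image and the top-right of the second — consistent with a whole-image 90° counter-clockwise rotation.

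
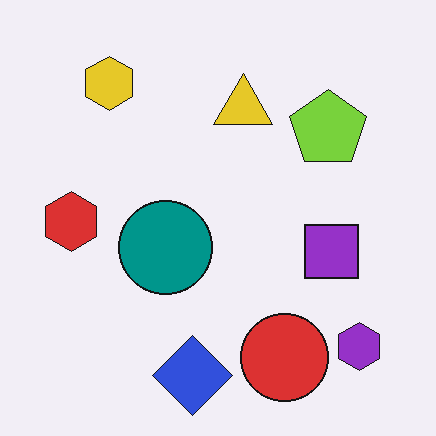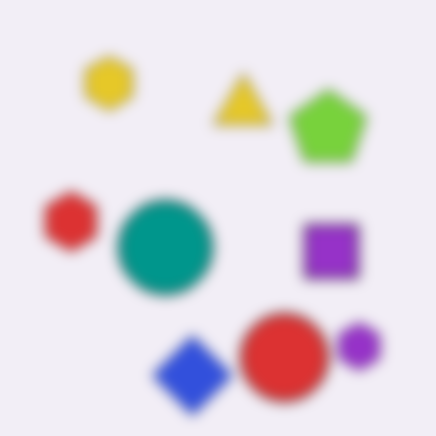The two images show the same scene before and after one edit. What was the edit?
It was strongly gaussian-blurred.

Shape edges and outlines are uniformly softened across the whole image.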